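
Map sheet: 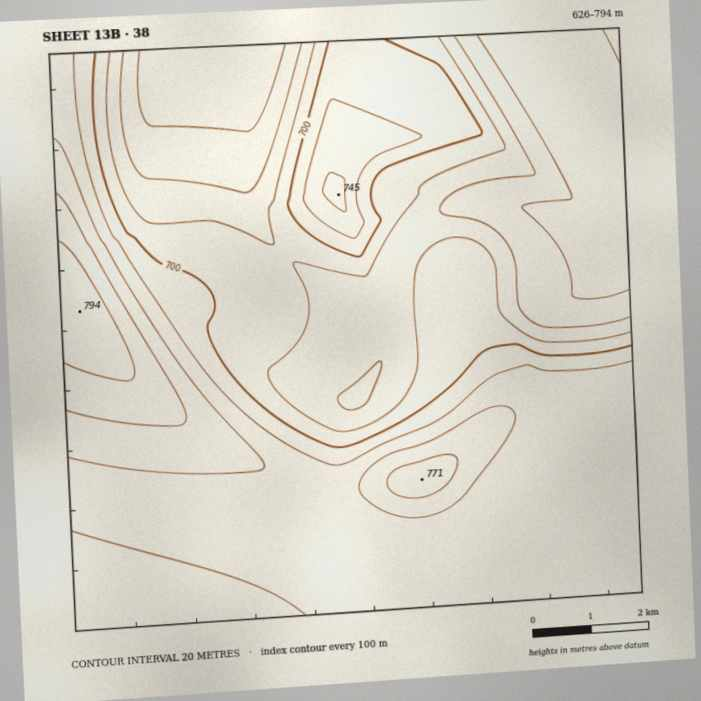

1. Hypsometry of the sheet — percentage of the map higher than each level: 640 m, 90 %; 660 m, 81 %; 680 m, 69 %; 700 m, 55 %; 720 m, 41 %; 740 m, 12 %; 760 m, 5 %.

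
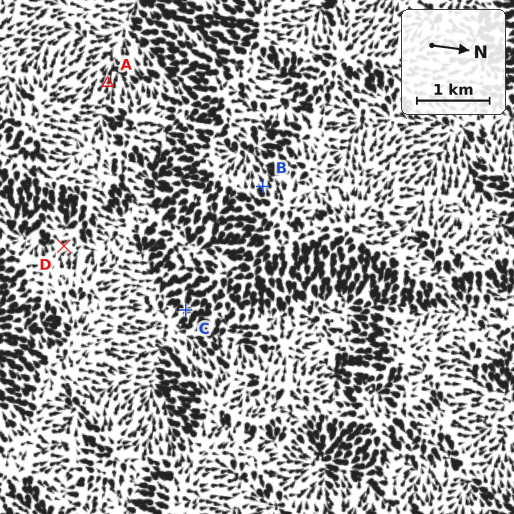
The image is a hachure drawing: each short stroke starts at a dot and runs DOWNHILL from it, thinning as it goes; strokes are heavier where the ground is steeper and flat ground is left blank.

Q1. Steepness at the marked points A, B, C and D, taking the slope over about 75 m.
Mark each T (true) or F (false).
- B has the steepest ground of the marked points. F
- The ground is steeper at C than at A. F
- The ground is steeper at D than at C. F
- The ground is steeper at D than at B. F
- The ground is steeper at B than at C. T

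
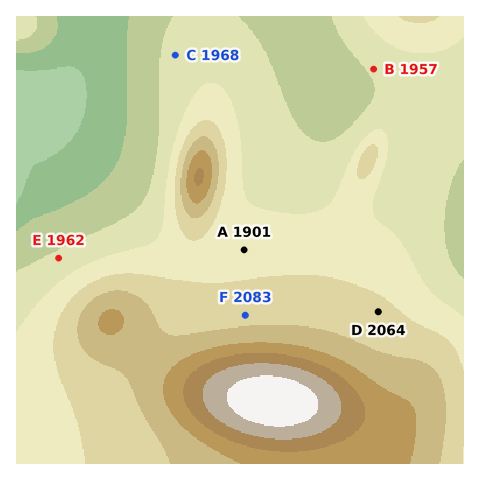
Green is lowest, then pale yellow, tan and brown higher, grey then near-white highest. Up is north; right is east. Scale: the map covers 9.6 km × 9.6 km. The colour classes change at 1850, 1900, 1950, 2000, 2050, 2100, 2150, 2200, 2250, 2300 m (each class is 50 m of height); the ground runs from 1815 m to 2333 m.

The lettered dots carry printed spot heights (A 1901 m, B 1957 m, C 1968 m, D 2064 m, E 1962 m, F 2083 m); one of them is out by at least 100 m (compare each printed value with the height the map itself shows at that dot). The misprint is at A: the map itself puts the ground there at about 2026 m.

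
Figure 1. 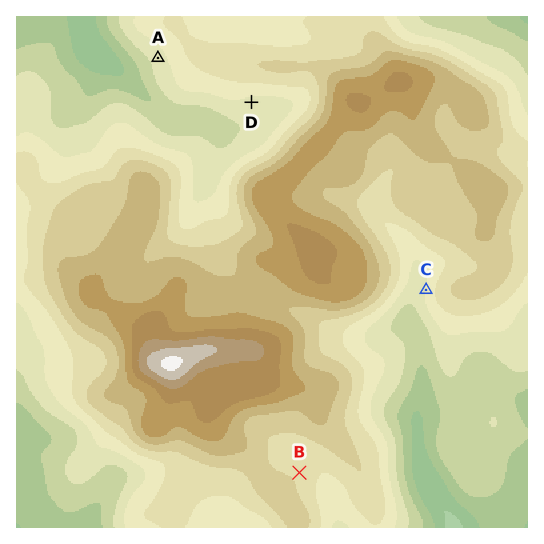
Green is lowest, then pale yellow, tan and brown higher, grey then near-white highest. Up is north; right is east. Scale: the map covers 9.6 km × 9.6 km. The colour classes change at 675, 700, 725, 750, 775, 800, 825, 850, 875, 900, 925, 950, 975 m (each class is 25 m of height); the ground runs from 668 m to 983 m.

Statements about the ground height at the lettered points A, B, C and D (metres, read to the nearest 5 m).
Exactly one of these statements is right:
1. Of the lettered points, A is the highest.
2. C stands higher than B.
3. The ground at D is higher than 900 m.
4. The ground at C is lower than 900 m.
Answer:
4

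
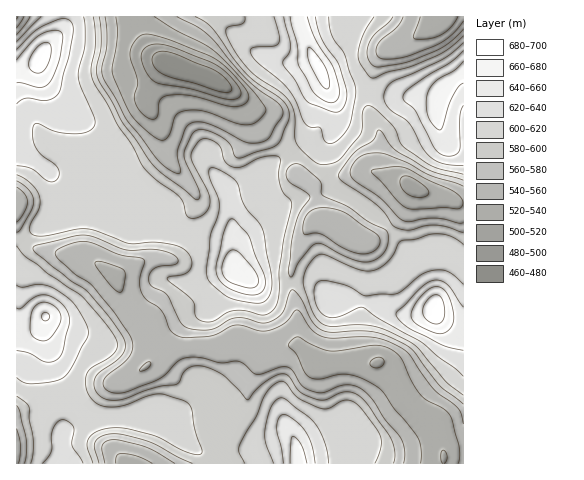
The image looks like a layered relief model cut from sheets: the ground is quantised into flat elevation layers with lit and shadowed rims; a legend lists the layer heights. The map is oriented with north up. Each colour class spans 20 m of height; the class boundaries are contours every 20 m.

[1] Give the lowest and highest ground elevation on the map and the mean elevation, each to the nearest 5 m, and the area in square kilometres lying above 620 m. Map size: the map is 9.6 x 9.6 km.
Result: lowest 465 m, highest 690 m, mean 590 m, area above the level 20.6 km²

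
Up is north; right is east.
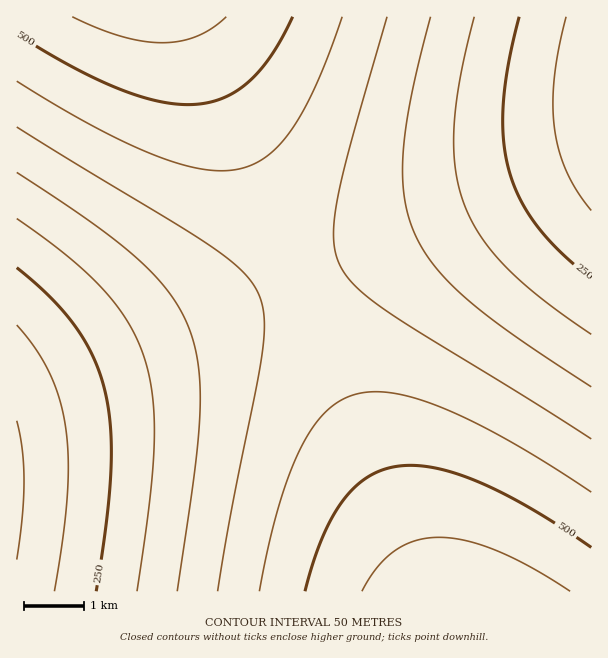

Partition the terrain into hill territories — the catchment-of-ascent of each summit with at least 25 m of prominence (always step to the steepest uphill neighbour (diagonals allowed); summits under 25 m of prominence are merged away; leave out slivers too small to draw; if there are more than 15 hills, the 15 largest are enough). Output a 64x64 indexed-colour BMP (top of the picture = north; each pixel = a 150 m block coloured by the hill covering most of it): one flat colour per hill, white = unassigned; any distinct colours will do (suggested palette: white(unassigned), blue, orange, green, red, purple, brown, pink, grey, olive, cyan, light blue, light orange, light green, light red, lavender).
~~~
<image width="64" height="64" href="data:image/bmp;base64,Qk12CAAAAAAAAHYAAAAoAAAAQAAAAEAAAAABAAQAAAAAAAAIAAATCwAAEwsAABAAAAAAAAAA////ALR3HwAOf/8ALKAsACgn1gC9Z5QAS1aMAMJ34wB/f38AIr28AM++FwDox64AeLv/AIrfmACWmP8A1bDFABERERERERERERERERERERERERERERERERERERERERERERERERERERERERERERERERERERERERERERERERERERERERERERERERERERERERERERERERERERERERERERERERERERERERERERERERERERERERERERERERERERERERERERERERERERERERERERERERERERERERERERERERERERERERERERERERERERERERERERERERERERERERERERERERERERERERERERERERERERERERERERERERERERERERERERERERERERERERERERERERERERERERERERERERERERERERERERERERERERERERERERERERERERERERERERERERERERERERERERERERERERERERERERERERERERERERERERERERERERERERERERERERERERERERERERERERERERERERERERERERERERERERERERERERERERERERERERERERERERERERERERERERERERERERERERERERERERERERERERERERERERERERERERERERERERERERERERERERERERERERERERERERERERERERERERERERERERERERERERERERERERERERERERERERERERERERERERERERERERERERERERERERERERERERERERERERERERERERERERERERERERERERERERERERERERERERERERERERERERERERERERERERERERERERERERERERERERERERERERERERERERERERERERERERERERERERERERERERERERERERERERERERERERERERERERERERERERERERERERERERERERERERERERERERERERERERERERERERERERERERERERERERERERERERERIhEREREREREREREREREREREREREREREREREREREREREiIhERERERERERERERERERERERERERERERERERERERESIiIiERERERERERERERERERERERERERERERERERERERIiIiIiEREREREREREREREREREREREREREREREREREREiIiIiIiERERERERERERERERERERERERERERERERERESIiIiIiIiIRERERERERERERERERERERERERERERERERIiIiIiIiIiIREREREREREREREREREREREREREREREREiIiIiIiIiIiIhERERERERERERERERERERERERERERESIiIiIiIiIiIiIhERERERERERERERERERERERERERERIiIiIiIiIiIiIiIhEREREREREREREREREREREREREREiIiIiIiIiIiIiIiIiERERERERERERERERERERERERESIiIiIiIiIiIiIiIiIiERERERERERERERERERERERERIiIiIiIiIiIiIiIiIiIiIREREREREREREREREREREREiIiIiIiIiIiIiIiIiIiIiIRERERERERERERERERERESIiIiIiIiIiIiIiIiIiIiIiIRERERERERERERERERERIiIiIiIiIiIiIiIiIiIiIiIiIhEREREREREREREREREiIiIiIiIiIiIiIiIiIiIiIiIiIhERERERERERERERESIiIiIiIiIiIiIiIiIiIiIiIiIiIiERERERERERERERIiIiIiIiIiIiIiIiIiIiIiIiIiIiIiEREREREREREREiIiIiIiIiIiIiIiIiIiIiIiIiIiIiIiERERERERERESIiIiIiIiIiIiIiIiIiIiIiIiIiIiIiIiIRERERERERIiIiIiIiIiIiIiIiIiIiIiIiIiIiIiIiIiIREREREREiIiIiIiIiIiIiIiIiIiIiIiIiIiIiIiIiIiIhERERESIiIiIiIiIiIiIiIiIiIiIiIiIiIiIiIiIiIiIhERERIiIiIiIiIiIiIiIiIiIiIiIiIiIiIiIiIiIiIiIhEREiIiIiIiIiIiIiIiIiIiIiIiIiIiIiIiIiIiIiIiIiESIiIiIiIiIiIiIiIiIiIiIiIiIiIiIiIiIiIiIiIiIiIiIiIiIiIiIiIiIiIiIiIiIiIiIiIiIiIiIiIiIiIiIiIiIiIiIiIiIiIiIiIiIiIiIiIiIiIiIiIiIiIiIiIiIiIiIiIiIiIiIiIiIiIiIiIiIiIiIiIiIiIiIiIiIiIiIiIiIiIiIiIiIiIiIiIiIiIiIiIiIiIiIiIiIiIiIiIiIiIiIiIiIiIiIiIiIiIiIiIiIiIiIiIiIiIiIiIiIiIiIiIiIiIiIiIiIiIiIiIiIiIiIiIiIiIiIiIiIiIiIiIiIiIiIiIiIiIiIiIiIiIiIiIiIiIiIiIiIiIiIiIiIiIiIiIiIiIiIiIiIiIiIiIiIiIiIiIiIiIiIiIiIiIiIiIiIiIiIiIiIiIiIiIiIiIiIiIiIiIiIiIiIiIiIiIiIiIiIiIiIiIiIiIiIiIiIiIiIiIiIiIiIiIiIiIiIiIiIiIiIiIiIiIiIiIiIiIiIiIiIiIiIiIiIiIiIiIiIiIiIiIiIiIiIiIiIiIiIiIiIiIiIiIiIiIiIiIiIiIiIiIiIiIiIiIiIiIiIiIiIiIiIiIiIiIiIiIiIiIiIiIiIiIiIiIiIiIiIiIiIiIiIiIiIiIiIiIiIiIiIiIiIiIiIiIiIiIiIiIiIiIiIiIiIiIiIiIiIiIiIi"/>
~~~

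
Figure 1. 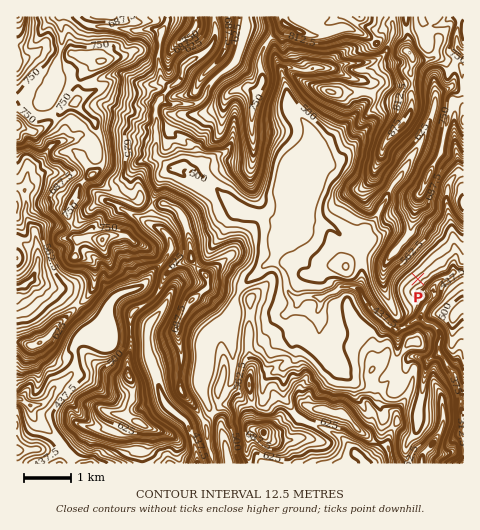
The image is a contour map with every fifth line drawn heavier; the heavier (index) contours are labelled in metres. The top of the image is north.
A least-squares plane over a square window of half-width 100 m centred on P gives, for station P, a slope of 5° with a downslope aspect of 141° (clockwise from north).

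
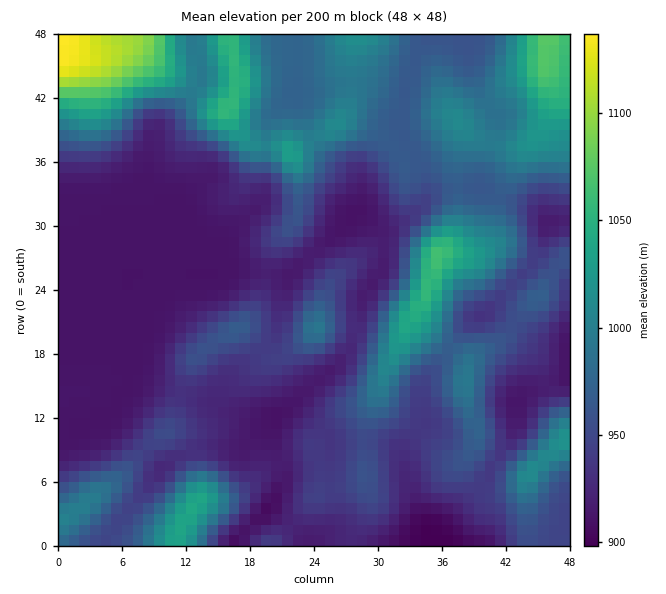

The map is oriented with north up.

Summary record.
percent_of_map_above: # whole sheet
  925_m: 70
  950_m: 47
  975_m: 30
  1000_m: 16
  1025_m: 8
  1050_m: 4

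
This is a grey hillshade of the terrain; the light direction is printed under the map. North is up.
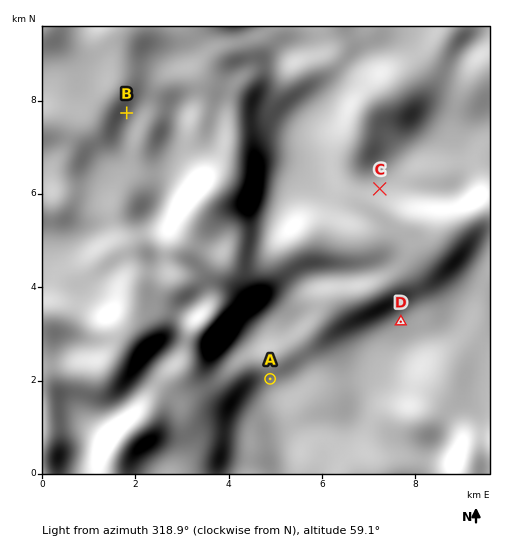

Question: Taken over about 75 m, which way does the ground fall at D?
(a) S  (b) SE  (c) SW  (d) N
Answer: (a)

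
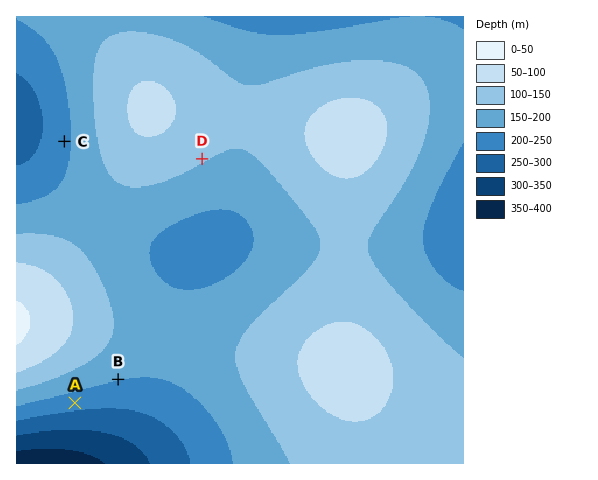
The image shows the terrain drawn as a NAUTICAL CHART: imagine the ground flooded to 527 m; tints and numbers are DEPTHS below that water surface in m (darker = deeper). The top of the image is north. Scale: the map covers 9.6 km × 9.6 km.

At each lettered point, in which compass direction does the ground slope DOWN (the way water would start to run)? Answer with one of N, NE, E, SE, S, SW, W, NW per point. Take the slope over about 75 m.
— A S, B S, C W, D SE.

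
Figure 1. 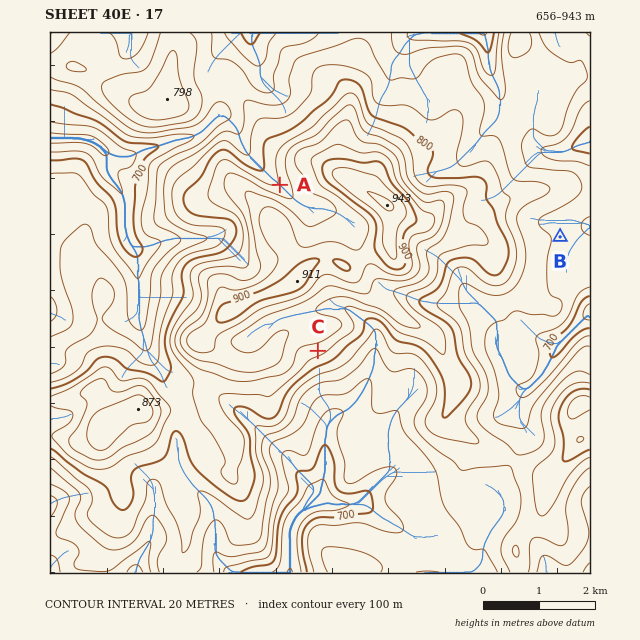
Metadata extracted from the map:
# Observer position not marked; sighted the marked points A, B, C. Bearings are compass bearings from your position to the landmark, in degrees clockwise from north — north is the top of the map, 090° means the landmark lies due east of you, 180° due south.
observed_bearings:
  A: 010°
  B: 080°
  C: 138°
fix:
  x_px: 262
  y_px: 289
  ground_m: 900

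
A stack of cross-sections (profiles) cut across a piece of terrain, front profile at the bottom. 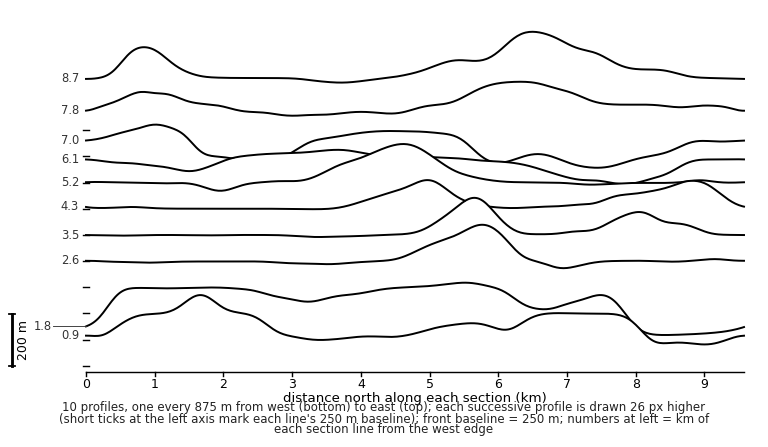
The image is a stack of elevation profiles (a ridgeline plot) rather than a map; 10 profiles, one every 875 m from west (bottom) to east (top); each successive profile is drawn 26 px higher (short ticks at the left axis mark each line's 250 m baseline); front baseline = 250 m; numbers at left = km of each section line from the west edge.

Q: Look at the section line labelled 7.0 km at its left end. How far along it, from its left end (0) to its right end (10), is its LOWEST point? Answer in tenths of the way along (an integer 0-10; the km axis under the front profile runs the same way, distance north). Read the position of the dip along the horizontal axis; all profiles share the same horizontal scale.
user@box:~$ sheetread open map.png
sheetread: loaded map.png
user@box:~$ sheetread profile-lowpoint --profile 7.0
8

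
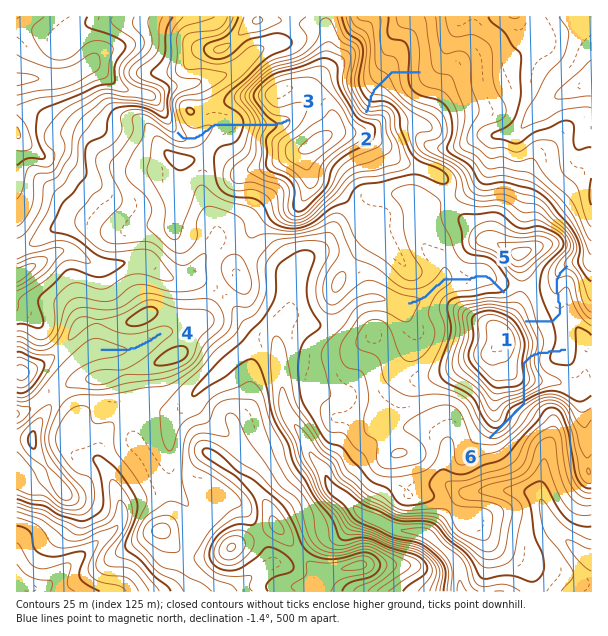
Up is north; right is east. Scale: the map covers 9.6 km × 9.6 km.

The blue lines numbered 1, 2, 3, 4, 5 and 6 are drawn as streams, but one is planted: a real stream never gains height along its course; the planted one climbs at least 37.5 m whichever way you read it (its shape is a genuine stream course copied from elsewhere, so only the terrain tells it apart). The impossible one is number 6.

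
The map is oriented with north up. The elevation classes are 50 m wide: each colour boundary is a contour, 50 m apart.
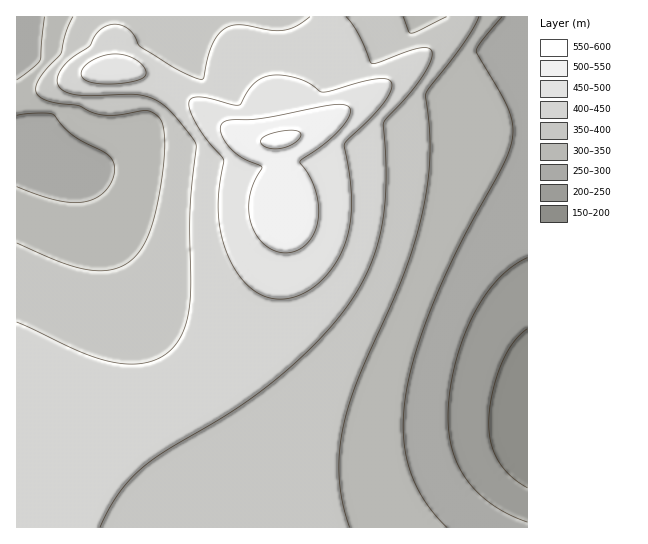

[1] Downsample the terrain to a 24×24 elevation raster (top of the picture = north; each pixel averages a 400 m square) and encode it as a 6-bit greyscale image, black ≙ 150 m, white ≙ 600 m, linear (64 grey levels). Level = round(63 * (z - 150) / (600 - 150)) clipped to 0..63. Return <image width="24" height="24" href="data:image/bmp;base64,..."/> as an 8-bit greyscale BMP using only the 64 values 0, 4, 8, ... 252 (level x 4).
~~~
<image width="24" height="24" href="data:image/bmp;base64,Qk12BgAAAAAAADYEAAAoAAAAGAAAABgAAAABAAgAAAAAAEACAAATCwAAEwsAAAABAAAAAAAAAAAAAAEBAQACAgIAAwMDAAQEBAAFBQUABgYGAAcHBwAICAgACQkJAAoKCgALCwsADAwMAA0NDQAODg4ADw8PABAQEAAREREAEhISABMTEwAUFBQAFRUVABYWFgAXFxcAGBgYABkZGQAaGhoAGxsbABwcHAAdHR0AHh4eAB8fHwAgICAAISEhACIiIgAjIyMAJCQkACUlJQAmJiYAJycnACgoKAApKSkAKioqACsrKwAsLCwALS0tAC4uLgAvLy8AMDAwADExMQAyMjIAMzMzADQ0NAA1NTUANjY2ADc3NwA4ODgAOTk5ADo6OgA7OzsAPDw8AD09PQA+Pj4APz8/AEBAQABBQUEAQkJCAENDQwBEREQARUVFAEZGRgBHR0cASEhIAElJSQBKSkoAS0tLAExMTABNTU0ATk5OAE9PTwBQUFAAUVFRAFJSUgBTU1MAVFRUAFVVVQBWVlYAV1dXAFhYWABZWVkAWlpaAFtbWwBcXFwAXV1dAF5eXgBfX18AYGBgAGFhYQBiYmIAY2NjAGRkZABlZWUAZmZmAGdnZwBoaGgAaWlpAGpqagBra2sAbGxsAG1tbQBubm4Ab29vAHBwcABxcXEAcnJyAHNzcwB0dHQAdXV1AHZ2dgB3d3cAeHh4AHl5eQB6enoAe3t7AHx8fAB9fX0Afn5+AH9/fwCAgIAAgYGBAIKCggCDg4MAhISEAIWFhQCGhoYAh4eHAIiIiACJiYkAioqKAIuLiwCMjIwAjY2NAI6OjgCPj48AkJCQAJGRkQCSkpIAk5OTAJSUlACVlZUAlpaWAJeXlwCYmJgAmZmZAJqamgCbm5sAnJycAJ2dnQCenp4An5+fAKCgoAChoaEAoqKiAKOjowCkpKQApaWlAKampgCnp6cAqKioAKmpqQCqqqoAq6urAKysrACtra0Arq6uAK+vrwCwsLAAsbGxALKysgCzs7MAtLS0ALW1tQC2trYAt7e3ALi4uAC5ubkAurq6ALu7uwC8vLwAvb29AL6+vgC/v78AwMDAAMHBwQDCwsIAw8PDAMTExADFxcUAxsbGAMfHxwDIyMgAycnJAMrKygDLy8sAzMzMAM3NzQDOzs4Az8/PANDQ0ADR0dEA0tLSANPT0wDU1NQA1dXVANbW1gDX19cA2NjYANnZ2QDa2toA29vbANzc3ADd3d0A3t7eAN/f3wDg4OAA4eHhAOLi4gDj4+MA5OTkAOXl5QDm5uYA5+fnAOjo6ADp6ekA6urqAOvr6wDs7OwA7e3tAO7u7gDv7+8A8PDwAPHx8QDy8vIA8/PzAPT09AD19fUA9vb2APf39wD4+PgA+fn5APr6+gD7+/sA/Pz8AP39/QD+/v4A////AJCQjIyMjIiIhISAgHx4dHBsZFxUTERAOJCQkIyMjIiIiISEgHx4dHBoYFhQRDwwKJCQkJCMjIyIiIiEgHx4dGxoXFRIPDAkGJCQkJCMjIyMiIiEhIB8dGxkXFBEOCgcDJCQkJCQkIyMjIyIhIB8dHBkXFBENCgYCJCQkJCQkJCQkIyMiISAeHBoXFBENCgYDJCQkJCQkJCQkJCQjIiEfHRoYFBENCgcEJCQkIyMjIyQkJCQkIyIgHhsYFRIOCwgFJCMjIiIiIiMkJSUmJSQiHx0ZFhMPDAkGIyIiISEhISIkJSYnJyYkIR4bFxQQDQoIIiEgHx8fICIkJigpKSgmIyAcGRUSDwwKIB8eHR0eHyEkJykrLCwpJiIeGhcTEA4MHhwcGxscHiEkKCwuMC8sKCQgHBgVEhAOGxoZGRkbHSAlKS4xMzIuKiUhHRkWFBIQGBcXFxgZHCAlKi8zNDMwKyYiHhoXFRMSFhUVFRYYGyAlKi8zNDMvKyciHhsYFhQTExMTFBUXGx8kKS4xMzIvKyYiHxwZFxUUEhITFBUXGh8kKjE1NTMuKiYiHxwZFxYVERIVFxgZGx8nMDQ3ODczLSYiHxwZFxYVFhYZHB0cHiUrLi0uMDIzMSwlHxsZFxYVGh8kJiYlJigoJykrLCsrLC0qIxwYFxUUFBwmKy0rKCMiJSgpKSkoJiYnJiEZFhQUEhcfJScmIiAhJCYmJiYmJSMgIiIeFxQTEhYcISMiIB8hIiMjIiQkJCEfHB0fGxUSA=="/>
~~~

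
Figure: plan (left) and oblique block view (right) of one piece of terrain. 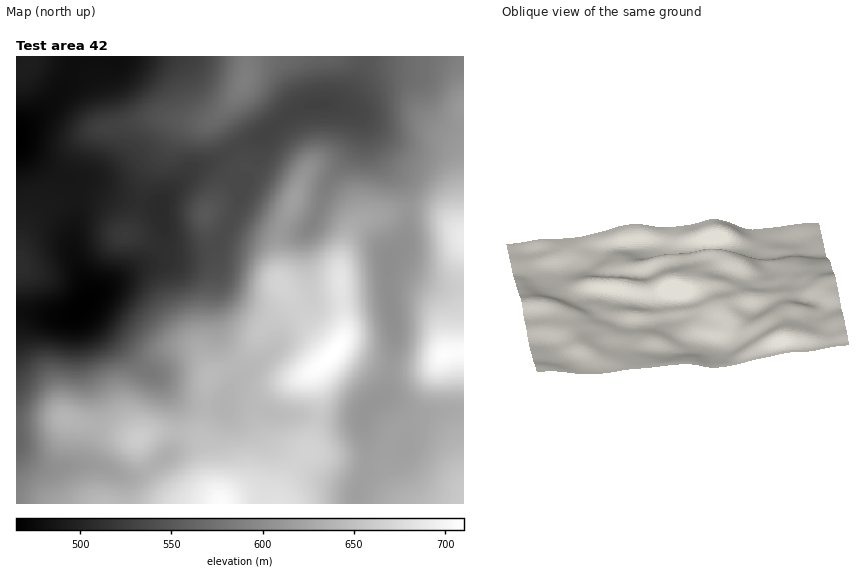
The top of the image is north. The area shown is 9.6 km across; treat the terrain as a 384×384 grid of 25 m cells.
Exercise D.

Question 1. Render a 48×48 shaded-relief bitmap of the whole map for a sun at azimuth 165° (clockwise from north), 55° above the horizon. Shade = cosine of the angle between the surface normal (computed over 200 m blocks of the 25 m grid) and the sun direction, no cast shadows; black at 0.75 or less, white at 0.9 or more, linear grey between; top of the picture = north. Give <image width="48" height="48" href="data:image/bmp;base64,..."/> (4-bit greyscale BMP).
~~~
<image width="48" height="48" href="data:image/bmp;base64,Qk32BAAAAAAAAHYAAAAoAAAAMAAAADAAAAABAAQAAAAAAIAEAAATCwAAEwsAABAAAAAAAAAAAAAAABEREQAiIiIAMzMzAERERABVVVUAZmZmAHd3dwCIiIgAmZmZAKqqqgC7u7sAzMzMAN3d3QDu7u4A////AGVVVVVVVVREVWZlZnd2Zmd4iHZmZmZmZlVVVVVEVVRERVVVVmdmZmd4iHZmZlZmZlVVVUREVWVDM0RERWZmZneJmYdmZVVmZkVWZmVWd4dkMzMzNFVVZniJmYd2ZmVVZkVXiHd4iZmGVERERFVVZneImId3dmZVVVVniZiImZqZdlVVVVVmZnd3d3d3d2ZlVVZnmZmIh4iZh3ZmVVZmZmZ2ZmZnd3ZmZmZniZiHZmZ4d2ZmVVZmVVZmZmZmd3dmZlVWeHd2VVVVVVZmZmZmVVZ3d3ZmZ3dmZkREVlVVVUQzRFZmZmZnd3eIiHdmZnd3ZjMiMzM0REMzNFZ3d3d4mZmaqYd2ZniIiDIRESIjMzMzRGd3d3d4mru7uph3d4mrukMhERIjMzNERVZ4d3Z3iau7y6mHd4rMzEMyEREiI0VWVVZ3d3ZlVnmrzLqYd3m8zEMiEREBEkZ3dmZmd3dkM0aKvMqXZVaKuzMhEQAAEkV4h2ZVZ3h1QjRXq7qXZTRomUMRERAAEjRWdmZVVniHVDM1irqHZDJFZkQiIiIREjM0VVVVVWeIdlQzWJmHZTI0RFVEREQyIjMiIzRERFZ4h2VDRnd3ZkM0RGZmZmVTIiMyIiIiM0Vnh3ZURWZ3dlREVXeId3ZlMiMyIRIhETRnh3ZlVmZ3dlRFVpmZmHdmQyMzIhIiESRnh3ZmZ3d3dlRFVqqpmId3ZEMzMiMzIRRnd3ZneHd3dlRFZpmZmIiIdlREQzRFQhNWd2ZmeId3dlRWd4iIiIiJiHZVVUVWUxE0VVVVZ3d3dlVWiHd3d4iJmYd2ZmZmVCESM0REVmd3dlVWiXd3d3iJqph3dmZmZDERIiIiNWd3dmVWiGZ3d3d4mZh3dnd3ZTMjMyERJGeId2ZWd2Z3iHd3eIh3ZneHZTM1ZlMhJGiZh3ZmZmZ3iHdmZmd3d3iIdTI1eIZDNWiZiHZVVWZ3iHdlVWZ3dmeIdkIkaJhkRWd4iHZURGd3d3dmVmd3ZlZnd1MjWJhlRFVmZ2VDM2d3d3dmZnd3dlRWd2QiNoh1REREVVQzM2Znd3dmZ3eIdlVWd3UxJHh2RERERVQzNFZmd3d3d3iIh2VWZ3ZCE2iGVDNEVVVDRFVmd3d3d3iIiHZmZ3dTEkeHVDNFVmVURFVmd4iIiHeIiIh3Z3dkISVnZUREVWZlVWZmeImZiId4iZmYd2ZlMRJFVVVERVZmZmZmZ4mZmIiIiZqqmHdmQxEjRVVUVWZmZndmZmeIiIiIiJmqqZh2VDIjRVVVVmZmZnd2VVVmd3iId3eJqqmHZVREVVZmZmZmZ4h2VENERVZmZmZnmrupdmZVZmZmZmZWZ5iHZUMzMzRVVVVWiauqiHd2d3d2ZlVVZpmHdlREMzNEVVVVaJqqmYiHd3d3ZVVVVYiId2ZVVDM0VVVUV4maqpmYiId3ZmZVVYiIh3dmZUREVVVUVniJqqqZmYd3dmZmVXeIh3d3ZlVFVWVVVWeImZmZmYd3d3dmZnd4d3d3dmVVVmZVVWd4iJmZmId3Z3d2Zg=="/>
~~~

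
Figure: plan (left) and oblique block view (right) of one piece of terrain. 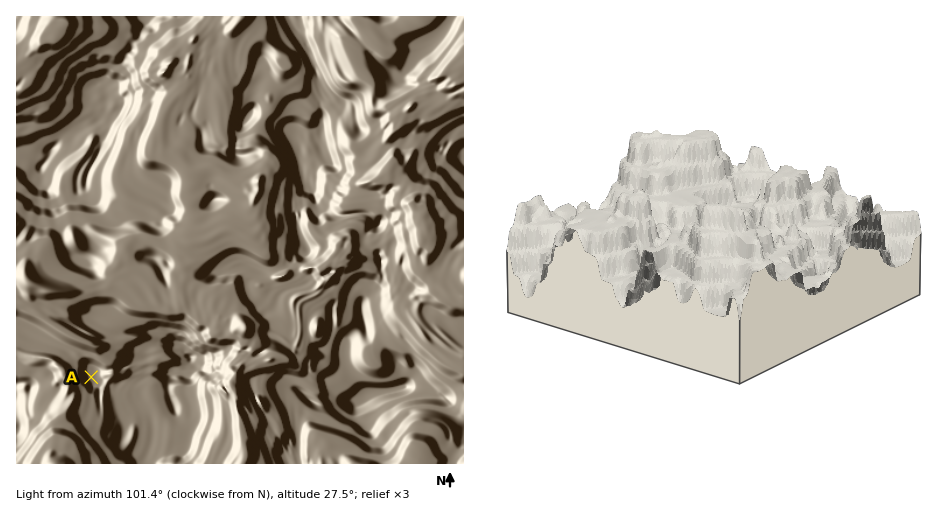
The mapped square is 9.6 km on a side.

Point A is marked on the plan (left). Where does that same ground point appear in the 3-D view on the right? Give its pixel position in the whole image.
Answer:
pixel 581 204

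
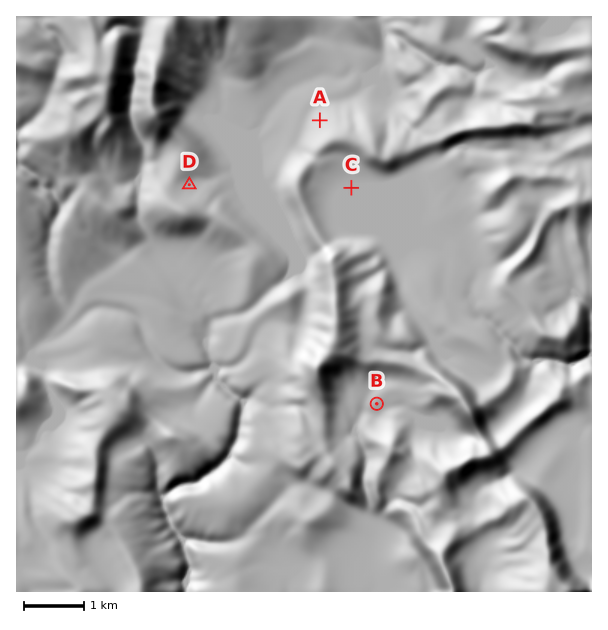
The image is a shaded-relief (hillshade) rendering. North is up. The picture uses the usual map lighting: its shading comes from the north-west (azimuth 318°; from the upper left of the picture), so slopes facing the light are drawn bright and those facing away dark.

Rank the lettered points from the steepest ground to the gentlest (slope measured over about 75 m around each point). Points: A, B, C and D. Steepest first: A D B C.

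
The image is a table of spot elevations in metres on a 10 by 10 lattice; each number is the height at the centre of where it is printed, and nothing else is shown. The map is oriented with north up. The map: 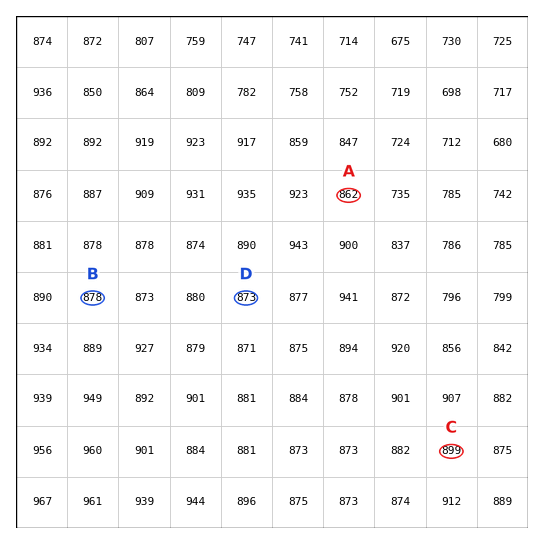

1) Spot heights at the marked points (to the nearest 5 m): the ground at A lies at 860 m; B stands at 880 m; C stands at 900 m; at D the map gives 875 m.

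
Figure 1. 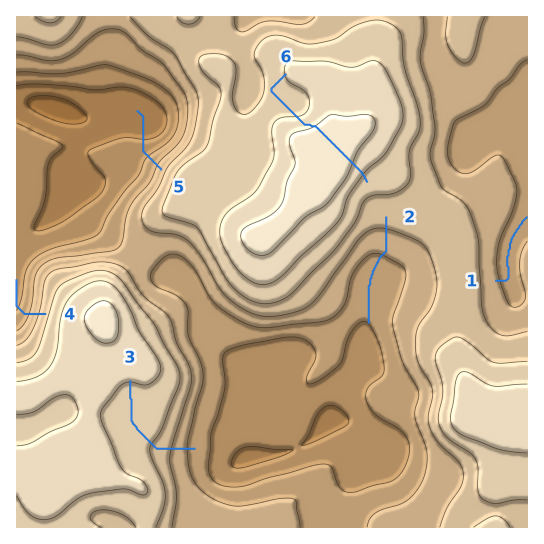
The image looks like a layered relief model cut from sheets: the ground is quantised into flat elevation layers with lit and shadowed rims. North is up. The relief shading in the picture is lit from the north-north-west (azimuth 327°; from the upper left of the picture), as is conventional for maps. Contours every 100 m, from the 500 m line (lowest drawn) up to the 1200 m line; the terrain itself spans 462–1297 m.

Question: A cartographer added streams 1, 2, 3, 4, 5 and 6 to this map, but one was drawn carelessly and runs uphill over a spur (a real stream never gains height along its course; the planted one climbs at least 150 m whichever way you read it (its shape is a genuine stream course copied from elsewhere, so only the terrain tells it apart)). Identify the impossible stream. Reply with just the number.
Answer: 6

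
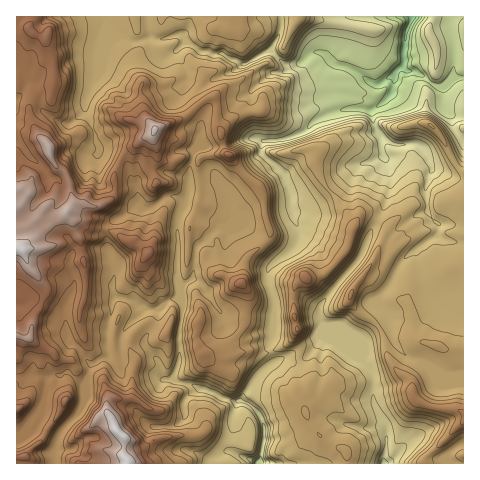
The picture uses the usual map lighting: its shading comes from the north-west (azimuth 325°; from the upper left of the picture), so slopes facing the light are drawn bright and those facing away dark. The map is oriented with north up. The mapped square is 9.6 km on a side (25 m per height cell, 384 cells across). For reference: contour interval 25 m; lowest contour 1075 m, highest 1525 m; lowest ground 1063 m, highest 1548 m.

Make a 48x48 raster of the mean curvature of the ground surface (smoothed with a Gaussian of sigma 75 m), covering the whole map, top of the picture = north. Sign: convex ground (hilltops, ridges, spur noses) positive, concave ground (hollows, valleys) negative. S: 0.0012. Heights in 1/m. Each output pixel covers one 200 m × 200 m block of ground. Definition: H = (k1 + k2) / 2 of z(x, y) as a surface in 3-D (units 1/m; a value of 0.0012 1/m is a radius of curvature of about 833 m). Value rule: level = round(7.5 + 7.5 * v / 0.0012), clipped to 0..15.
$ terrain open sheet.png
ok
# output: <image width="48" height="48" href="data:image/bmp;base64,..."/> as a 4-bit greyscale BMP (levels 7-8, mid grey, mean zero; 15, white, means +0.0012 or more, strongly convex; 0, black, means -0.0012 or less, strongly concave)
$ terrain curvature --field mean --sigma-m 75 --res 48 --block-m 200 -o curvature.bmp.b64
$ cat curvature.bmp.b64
<image width="48" height="48" href="data:image/bmp;base64,Qk32BAAAAAAAAHYAAAAoAAAAMAAAADAAAAABAAQAAAAAAIAEAAATCwAAEwsAABAAAAAAAAAAAAAAABEREQAiIiIAMzMzAERERABVVVUAZmZmAHd3dwCIiIgAmZmZAKqqqgC7u7sAzMzMAN3d3QDu7u4A////AKuFW8h2e8l5mrZHmmEIZ2ZmeYdgaL+FaXxjRimpeWZkQiVlZq4PqYeImqmklUjZR0boOoZkbMi9yaymaJ0ImIiZiqmEh1Nvs3VtJM1n3IMmiqrqV40JqIiYd2Zkd2Qm2XVbsDrY2EI1Uki6RpwJiIl2VYhlaGRCXNVV6ALNtjbvtEqshrM6iJl3iqdVeam8q8tUv0E8d465xHu4YCWYmYiIl2ZWit7Lump1n2NdydgyrGQgWDl4qYiIiHZWi9hDVneHeWR9Y6VUZSE3v1R5mZl5mZhFaddGZnZ2RYWcRLZFVpuKvZJXeXl4qpc2vKZnd5aGh7VZVrpnooy5iKdEZ3h6l2VJ2GZnh5R52ZR1drpGwH2oiZmGRYZ6dWZOlVZ4iHiqhEqVhpV4wJyHiJlnuHZmV3VtZpmamK2GVI11lqZ7wLpmiYhkXsJXd2N7aJmId3uFZKp0lYlo4Kx2aKhUPvVHZUWoaId3d2qUZcmFiViW4o6mZ6pkP8NGM6ymZ4d3d2e3Vbp2a4RTtU2UZpljP6NK6rdmeId3d3eaZY2GVkWlVFxVdoyCTnQjv5JnmId3d4Z7dW12WFiolIk1qs1SbXlxPtVliId3d2apZl11WIirZFV3jvcUq8+nBfmWWIeId1umdl5mVcuoRYW9l8cli/2eYH6JWIeIiGpnhZ91Yp2oRKaHVZczRYpq5Qq5dYiIiKl3ZHxURGvqQ7aHZ5yUM0Z3ziLXpleIiKmat4lCTdnKQ7V4d3nLZVZnjXCoinR3d2eGVamGzaasU8hod3aOlmZni7FqeJlmmXh4d5l2Z3h6U8l3d3atVWdmi+VJh4l0d2eXmoh0FHZ7dJh3d3bZNXdleblnmWdHiJaJapnNpUVIpVqXd3bXRXdmqaqGiadriIhYeKt790WDRlp3d2fpVHdpppmGeKZ6mKqFiXhjqFb7mEl3dmrpVHabhnh3aKV5iXqEbYNm50W8pjl2Zr23NXi5Znd2aJhHaHpVzjRV11iEZjlkacdTNYqnVmh2Z4k1a4Q8qDVkmnd6jGqF3nRDmHqnZlZkd5hF13SPhFZkWqaLRVZ5/7hf/9upiIl2mJQ48li+qHhWV7rJanVIoAIAA53cqZpzMxFPwWm6ZrtHZGjcZnVs5hFWYgF824cV7YffVlqYMndXi6je6WRrunWbqYM0a/1e///5KmpUmFRq24qUWcdaabzslnhkM0RFM1lgN2patkR8h3uENIt6Zoe6hWeIhmZUdTd0eWh6t0VWpml2Zme9dmbKlWd3d4m3SGq2eZd5u1ZmZp2Hd2dZuYSMyGd3iJdIWZtTWZd4y1Z2Zp2XmWiGWepDe3d4mWSFKXKaRYd4p1d3d3ZVeHqsoxzKRFiHVWmaYmfLWHd5t0d3d3d3Z6hkEmBnaDZ1iYiIsZebWHZ6pld3eImJhXI1a8gg+0Vnd3eIoJeqWGiclmd3d3dVZkqpmamzjVRmZmeYkInYWHt/p3d3d5hqhWiqmZq5LpRXiazcwl3GaWl1Vmd3eJd4iXiHeJZ4K+uZiHZVhwa3aA=="/>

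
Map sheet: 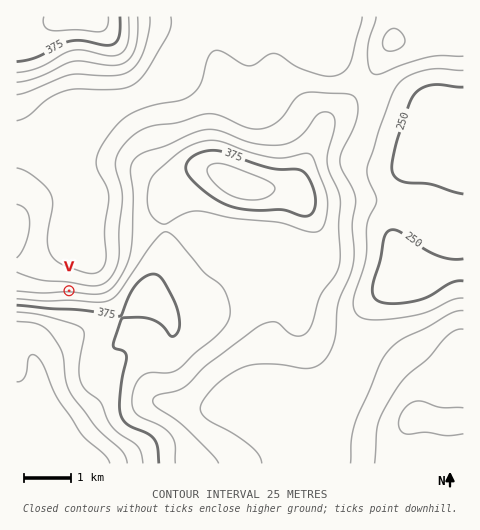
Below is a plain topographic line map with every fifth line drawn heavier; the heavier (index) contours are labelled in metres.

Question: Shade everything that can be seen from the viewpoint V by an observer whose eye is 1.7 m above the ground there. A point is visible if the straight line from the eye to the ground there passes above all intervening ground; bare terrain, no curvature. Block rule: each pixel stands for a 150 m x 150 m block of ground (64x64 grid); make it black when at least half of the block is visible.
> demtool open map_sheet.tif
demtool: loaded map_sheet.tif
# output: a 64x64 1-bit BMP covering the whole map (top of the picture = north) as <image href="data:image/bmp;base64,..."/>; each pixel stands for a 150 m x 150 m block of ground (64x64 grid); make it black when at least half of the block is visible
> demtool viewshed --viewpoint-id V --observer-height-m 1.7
<image width="64" height="64" href="data:image/bmp;base64,Qk0+AgAAAAAAAD4AAAAoAAAAQAAAAEAAAAABAAEAAAAAAAACAAATCwAAEwsAAAIAAAAAAAAA////AAAAAAAAAAAAAAAAAAAAAAAAAAAAAAAAAAAAAAAAAAAAAAAAAAAAAAAAAAAAAAAAAAAAAAAAAAAAAAAAAAAAAAAAAAAAAAAAAAAAAAAAAAAAAAAAAAAAAAAAAAAAAAAAAAAAAAAAAAAAAAAAAAAAAAAAAAAAAAAAAAAAAAAAAAAAAAAAAAAAAAAAAAAAAAAAAAAAAAAAAAAAAAAAAAAAAAAAAAAAEAAAAAAAAAD8AAAAAAAAAP4PAAAAAAAA//+AAAAAAAD7/8AAAAAAAP//wAAAAAAA///AAAAAAAD//+AAAAAAAP//4AAAAAAA///gAAAAAAD//+AAAAAAAP//8AAAAAAA///wAAAAAAD///AAAAAAAP//+AAAAAAA///4AAAAAAB///gAAAAAAD//+B/gAAAAH//wf8AAAAAP//B/AAAAAA//4PwAAAAAD//B+AAAAAAf/4HgAAAAAD//AAAAAAAAf/wAAAAAAAD/8AAAAAAAAP/wAAAAAAAA//gAAAAAAAD/+AAAAAAAAP/4AAAAAAAA//wAAAAAAAD//gAAAAAAAP/+AAAAAAAA//8AAAAAAAD//4AAAAAAAP//wAAAAAAA///AAAAAAAD//+AAAAAAAP//4AAAAAAA///wAAAAAAB//xAAAAAAAB/8GAAAAAAAD/gIAAAAAAAB4AAAAAAAAA=="/>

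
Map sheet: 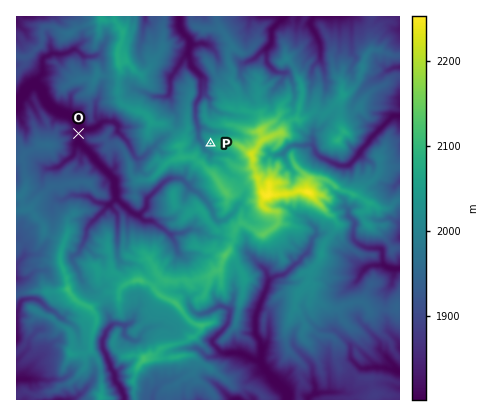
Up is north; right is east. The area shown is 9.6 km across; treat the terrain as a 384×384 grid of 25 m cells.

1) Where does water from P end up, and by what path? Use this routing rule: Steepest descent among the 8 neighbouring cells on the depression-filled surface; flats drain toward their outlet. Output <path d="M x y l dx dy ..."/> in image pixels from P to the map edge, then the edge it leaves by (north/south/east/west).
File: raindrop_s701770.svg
<path d="M210 144l-8 0-4-6 0-12-2-8 0-14 4-8 0-20-8-10 0-2-4-8 2-16-10-10 0-4 0-10"/>
exit: north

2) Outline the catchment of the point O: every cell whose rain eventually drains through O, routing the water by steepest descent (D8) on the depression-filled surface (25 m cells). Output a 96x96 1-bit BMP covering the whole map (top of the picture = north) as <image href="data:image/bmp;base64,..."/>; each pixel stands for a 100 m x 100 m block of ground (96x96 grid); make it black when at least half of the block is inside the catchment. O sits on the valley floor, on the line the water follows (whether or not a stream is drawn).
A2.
<image width="96" height="96" href="data:image/bmp;base64,Qk2+BAAAAAAAAD4AAAAoAAAAYAAAAGAAAAABAAEAAAAAAIAEAAATCwAAEwsAAAIAAAAAAAAA////AAAAAAAAAAAAAAAAAAAAAAAAAAAAAAAAAAAAAAAAAAAAAAAAAAAAAAAAAAAAAAAAAAAAAAAAAAAAAAAAAAAAAAAAAAAAAAAAAAAAAAAAAAAAAAAAAAAAAAAAAAAAAAAAAAAAAAAAAAAAAAAAAAAAAAAAAAAAAAAAAAAAAAAAAAAAAAAAAAAAAAAAAAAAAAAAAAAAAAAAAAAAAAAAAAAAAAAAAAAAAAAAAAAAAAAAAAAAAAAAAAAAAAAAAAAAAAAAAAAAAAAAAAAAAAAAAAAAAAAAAAAAAAAAAAAAAAAAAAAAAAAAAAAAAAAAAAAAAAAAAAAAAAAAAAAAAAAAAAAAAAAAAAAAAAAAAAAAAAAAAAAAAAAAAAAAAAAAACAAAAAAAAAAAAAAAPgAAAAAAAAAAAAAA/gAAAAAAAAAAAAAA/wAAAAAAAAAAAAAB//AAAAAAAAAAAAAB//gIAAAAAAAAAAAB//48AAAAAAAAAAAB/////4AAAAAAAAAD/////+AAAAAAAAAD//////gAAAAAAAAH//////gAAAAAAAAH//////wAAAAAAAAH//////wAAAAAAAAH//////4AAAAAAAAH//////4AAAAAAAAD//////8AAAAAAAAD//////8AAAAAAAAP//////+AAAAAAAA///////8BAAAAAAB///////+DwAAAAAB///////+P4AAAAAD/////////4AAAAAH/////////8AAAAAP/////////4AAAAAP/////////gAAAAA//////////AAAAAA//////////AAAAAB//////////AAAAAA////////5/AAAAAA////////w+AAAAAA////////geAAAAAA////////gOAAAAAA////8P//AEAAAAAA////4H/+AAAAAAAA////4D/8AAAAAAAA////4B/4AAAAAAAA////wA/wAAAAAAAA////wAHgAAAAAAAA////gAAAAAAAAAAAP///gAAAAAAAAAAAH///AAAAAAAAAAAAAH/4AAAAAAAAAAAAAB8AAAAAAAAAAAAAAA4AAAAAAAAAAAAAAAAAAAAAAAAAAAAAAAAAAAAAAAAAAAAAAAAAAAAAAAAAAAAAAAAAAAAAAAAAAAAAAAAAAAAAAAAAAAAAAAAAAAAAAAAAAAAAAAAAAAAAAAAAAAAAAAAAAAAAAAAAAAAAAAAAAAAAAAAAAAAAAAAAAAAAAAAAAAAAAAAAAAAAAAAAAAAAAAAAAAAAAAAAAAAAAAAAAAAAAAAAAAAAAAAAAAAAAAAAAAAAAAAAAAAAAAAAAAAAAAAAAAAAAAAAAAAAAAAAAAAAAAAAAAAAAAAAAAAAAAAAAAAAAAAAAAAAAAAAAAAAAAAAAAAAAAAAAAAAAAAAAAAAAAAAAAAAAAAAAAAAAAAAAAAAAAAAAAAAAAAAAAAAAAAAAAAAAAAAAAAAAAAAAAAAAAAAAAAAAAAAAAAAAAAAAAAAAAAAAAAAAAAAAAAAAAAAAAAAAAAAAAAAAAAAAAAAAAAAAAAA="/>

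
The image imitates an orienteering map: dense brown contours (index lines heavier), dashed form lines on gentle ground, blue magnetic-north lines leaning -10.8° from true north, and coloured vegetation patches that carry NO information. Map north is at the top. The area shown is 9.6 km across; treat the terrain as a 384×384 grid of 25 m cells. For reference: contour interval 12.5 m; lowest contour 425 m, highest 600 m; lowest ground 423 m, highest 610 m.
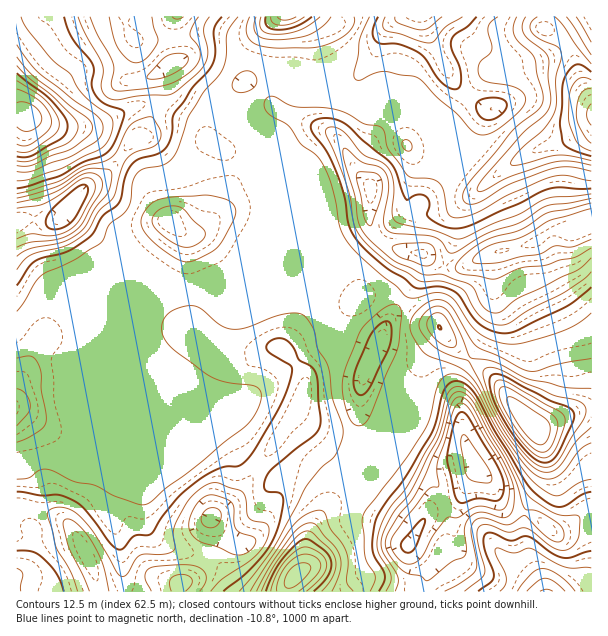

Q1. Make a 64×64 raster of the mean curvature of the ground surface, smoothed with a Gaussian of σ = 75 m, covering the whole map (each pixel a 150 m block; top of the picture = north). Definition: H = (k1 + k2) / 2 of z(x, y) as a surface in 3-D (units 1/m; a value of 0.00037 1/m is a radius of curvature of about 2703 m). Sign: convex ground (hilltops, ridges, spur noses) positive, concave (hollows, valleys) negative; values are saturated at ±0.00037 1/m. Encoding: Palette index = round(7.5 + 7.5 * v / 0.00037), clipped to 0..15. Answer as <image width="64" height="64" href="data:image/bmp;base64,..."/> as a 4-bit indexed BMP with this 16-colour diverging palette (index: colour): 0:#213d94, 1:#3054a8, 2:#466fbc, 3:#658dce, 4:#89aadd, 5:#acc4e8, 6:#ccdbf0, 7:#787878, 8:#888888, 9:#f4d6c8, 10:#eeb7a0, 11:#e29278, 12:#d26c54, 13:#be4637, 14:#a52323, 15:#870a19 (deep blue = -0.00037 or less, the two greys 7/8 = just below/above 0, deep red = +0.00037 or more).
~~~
<image width="64" height="64" href="data:image/bmp;base64,Qk12CAAAAAAAAHYAAAAoAAAAQAAAAEAAAAABAAQAAAAAAAAIAAATCwAAEwsAABAAAAAAAAAAlD0hAKhUMAC8b0YAzo1lAN2qiQDoxKwA8NvMAHh4eACIiIgAyNb0AKC37gB4kuIAVGzSADdGvgAjI6UAGQqHAHZ4mYdEeYiIZDRXiIdp//6nVFebplZlZmaJh2Z5zJZWiIiZhkSKl2ZUIkZmZla//9yVNYzsiIdmVVVWdmi6dniZmZmFNIuWVWZWd3ZVVY///+lFi+tmiXd1M1iYZ5l3mZmYmWMlm5ZXiamZmFREa///+maKpiJZiHYkrLmJqXeZiIeHUjerlnmqqpmHQhJHvcy3V6pRATiodCjuqKy3NHhneIYxSbuHmpiIiHZTETadyGVXu0ACN7pjS/2IzYEEZ3iZlSJ6uneZh3ZmZ3dCJYzYRGi7czRFmnSO+2fKICZ3maliJZuod4h3dUNXmoU1eblVaJqWVERpdr/YNpQAVniIdkJIqpdomIh2MjWKqFVniHd4iZdUQ1h1rZMmchaGZ1VmVomZh3iZiIZDRGioZXd4mHiZqGZDWXNoYSeEa7hVVniImId3iZmIh1RmZ5l1aIiIiImqmFN6c1ZBJ4isyWR5mHiYd4iIiZmYZXiHiZdniIiIiaqqY3t0VkEWmqmZh5mHeJiIiIiIiZqGaJdpmHeIiIiImrp0anVmQAeph2eJiHeJiIiIiIiImph4l2eZh3iHiIiJu5RXZWUgOZipZWh3eIiIiIiIiIiJmYeIZniIiId4iIistjRWZBBZi/1zRmd4iIiIeIiIiIiJh3h1V4iIiHeIiJvJUzVSAmev/5Q1Z3d4h3d3iHiIiIiIiIZGd3iIh4iIisyUIzEVee/+lUV3d4d3d3d3eIiIiIiJl1V3ZniIeIiJvtYBEEed//2mVniId3d3d3d3iIiIiImYZWdmeJh4iIid+AABaL/+7bl3iZh3d3eIiHd3iIiIiJmGVmZ5mHiIiIz5AAJ6//zMu6ialmd3eIiId3d4iIiImZdVZ4qnaJiIi+oABI7/65iaqZl2Z3eIiId3d4iIiIiZmGVXm6ZYmYeK2QAFv//JZFeIiHZ3eIiId3eIiIiIiZmZdUarpTepiIm5IDff/YZURWeIh3d4h3d3eIiIiHd4iJmFRpulFaqIiJhUev/nM1ZmZ5mHd3d3d3eIiIh3dmZ4iIZWmqcSm5iId2et/XITZ4iIiYdnd3eHd4iIh3d3d4iHd2eaqUFqqIdlerunM0VneIh4h3d3iId4iIh3d3d3d2ZniZmqciiodle8l2VWd3d3d3eIh3d4d4iId3d3d3d2VWeJmJqTBZhljfxmeIiYiId3d5mHd3d3iIh3dmd4iIdmd3iIiZUDiHjf+WeIeIiIiIeHiYd3d3iIh3dmZ4iIiId3eIiImDJ5rP+3d2RXiIiIiIiId3d3eIiId2Z4iIiIiHeIiIiZY1ec/5d0M0aIiIiIiIh3d3d4iIiHd3iIiIiIiHiIiZmXZ2ndmFM1Z3iIiIiJiId3h3iIiIiIiIiIiIiId3eKqZmYeLuoVFZ3ZneIiImYiIiIeIiHiIiIiIiIiIh3d4mYialou6mHZnh2ZneIipiIiIh4iHd3d3d4iIiIiHd3eIibymV4ZoiHiZh3d3eKqZmIiIiHd3d3d3eIiHiIh3d4mrupY0UyV4iKqYiHZpvLqqmIh3d3Zndmd3iIiIh3d4m8t0RCSGIUVniYeIdnm7y6upiHd2ZnmXd3d4d4h3d4m8piASFJtyEjRVVoh3h4iJm8qYd3ZnmqmXZnd3d3d4ispBIjMierhCIjM1d1Z1ZCNHqqmHZnmqqql2d3d3iIibpQN3dlRoqoZVVDRmRFVmIAJqy5d4vLmYmYd3d3eIiKtxB7qZqaqZmIiYU0QzQ2dRAFvcmHnO2XeJmHd3eIiJq2AnvLuqu6mIiZl0REIiNmMAOsqId5zKd4mZd3d3iIm8cRWsuHeaqod4mYZXdSVEZRAGh3mHd3h4iIh3d3eIibyCE4yWRoisuGeJl3mpe5d3QAFVi6dlVmd3d3d3d4iKy2Iia5ZWh4z7dWeIiKu7upuRADSMuXdmZ3d3iHd4iIrJMRBLuXiHaN/IZmZniaeInNgAQ1vKmId3d3iId4iInMYSIEq5iIdlfO2odURFWIZYu3ZjOcupiId3d4d3eImskhZkeqmIh3VGvuy5dURd2FWKmqYlmYiZiIiIiHd3ibtgOqmruXd3d1Rqzdy5ma7riJmJujE0RoqYiIiId3iJqDFrmazJd3iIdlebu6qr3Nyququ7YRI0eZiIiIiIiZh0Eop3mqh3eIiHd4mZh3m7vMy6vLuENVZ5mYh3eIiYdkIVmod4h3eImHd3iZmHeau97Kq7q6h2Z4mZiHeIh3dmVXmqmHd3eImYVFZ3d4iay87qh4iJq6hniZmIiIh2Z3iZqqmId4iImYdCJFVEV5rM78dFZ1R73KhnmpiIiHZ4mZmZiHd4iImYd2Q0VUJIqr3bdEVmMTaKuoiaqHd4h4iYiIh3d4iImYZniHd2U1mqzIQjV3dTIiJGeJu5hmeIiIiIh3eIiImYVGiZmYdleqvJQjV4qpZVVCI0aKqXZnh3iIiHd4mIiZczaamZh2aJq8YzZ3m7lmiZUiIkeah3d3d3d4h3eIiJlTR5mIh2ZmibtEZ3eKl0aJqFQyNpqXZmZWZmeIdniZqFV5mHd2VFZ5uUZ3eImFR5qpiHRGmYdlVVVndnd2eaqXZ5qXd3ZVeIq2V3eIiGRYqpial3iqh4hlVXiId3VomHZ5qod3d4rLq5Vnd4iIVGmYh3d4mqqHrdqGVXq5hTRmVXmpiZh4v+y7dXZomYdUeYiIZVeJqYeN/+pkR6qoQjRVaIiaqXet3LhV"/>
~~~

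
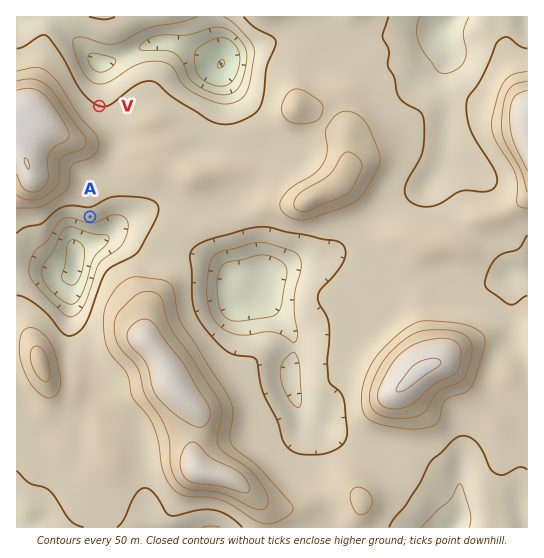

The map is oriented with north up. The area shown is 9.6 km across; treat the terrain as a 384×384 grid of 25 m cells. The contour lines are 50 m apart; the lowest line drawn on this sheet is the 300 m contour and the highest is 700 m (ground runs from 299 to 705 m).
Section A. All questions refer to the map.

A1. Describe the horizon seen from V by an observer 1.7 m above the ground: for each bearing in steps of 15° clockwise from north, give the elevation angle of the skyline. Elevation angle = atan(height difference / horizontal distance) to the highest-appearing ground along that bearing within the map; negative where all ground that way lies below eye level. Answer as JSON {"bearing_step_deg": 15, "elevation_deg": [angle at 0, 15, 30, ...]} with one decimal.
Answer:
{"bearing_step_deg": 15, "elevation_deg": [-0.0, -0.1, -0.6, -1.0, 0.3, 0.3, 1.4, 1.6, 1.3, 1.4, 1.0, 2.1, 4.0, 7.0, 9.5, 10.9, 11.5, 11.3, 9.9, 7.1, 3.1, 0.8, -0.5, -0.2]}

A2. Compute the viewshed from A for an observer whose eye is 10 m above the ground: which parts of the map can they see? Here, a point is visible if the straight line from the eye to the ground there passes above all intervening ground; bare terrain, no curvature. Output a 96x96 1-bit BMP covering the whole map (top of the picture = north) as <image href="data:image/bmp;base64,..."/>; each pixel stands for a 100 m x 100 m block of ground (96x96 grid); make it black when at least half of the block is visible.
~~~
<image width="96" height="96" href="data:image/bmp;base64,Qk2+BAAAAAAAAD4AAAAoAAAAYAAAAGAAAAABAAEAAAAAAIAEAAATCwAAEwsAAAIAAAAAAAAA////AAAAAAAAAAAAAAAAAAAAAAAAAAAAAAAAAAAAAAAAAAAAAAAAAAAAAAAAAAAAAAAAAAAAAAAAAAAAAAAAAAAAAAAAAAAAAAAAAAAAAAAAAAAAAAAAAAAAAAAAAAAAAAAAAAAAAAAAAAAAAAAAAAAAAAAAAAAAAAAAAAAAAAAAAAAAAAAAAAAAAAAAAAAAAAAAAAAAAAAAAAAAAAAAAAAAAAAAAAAAAAAAAAAAAAAAAAAAAAAAAAAAAAAAAAAAAAAAAAAAAAAAAAAAAAAAAAAAAAAAAAAAAAAAAAAAAAAAAAAAAAAAAAAAAAAAAAAAAAAAAAAAAAAAAAAAAAAAAAAAAAAAAAAAAAAAAAAAAAAAAAAAAAAAABAAAAAAAAAAAAAAADgAAAAAAAAAAAAAADwAAAAAAAAAAAAAAH4AAAAAAAAAAAAAAH8AAAAB+AAAAAAAAD+AAAAD/AAAAAAAAD/AAAAD/AAAAAAAAB/gAAAH/AAAAAAAAB/wAAAP/AAAAAAAAA/8AAAP/AAAAAAAAA/+AAAf/AAAAAAAAAf/AAAf/AAAAAAAAAP/gAA//AAAAAAAAAH/wAB//A8AAAAAAAB/wAB//D+AAAAAAAA/4AD//n+AAAAAAAAAAAD///+AAAAAAAAAAAD///8AAAAAAAAAAAD///8AAAAAAAAAAAD///+AAAAAAAAAAAD////AAAAAAAAAAAD////gAAAAAAAAAAD////wAAAAAAAAAAD////4AAAAAAAAAAD////4AAAAAAAAAAD////8AAAAAAAAAAD////gAAAAAAAAAAD///+AAAAAAAAAAAD///8AAAAAAAAAAAD///+AAAAAAAAAAAD///+AAAAAAAAAAADv///AAAAAAAAAAACPx//gAAAAAAAAAAAPx//wAAAAAAAAAAAP7//wAAAYAAAAAAAP///4AAB8AAAAAAAP///4AAf8AAAAAAAf+P/8AAf8AAAAAAAf8H//gAf+AAAAAAAf8D//wAP+AAAAAAAf4A//wAH/gAAAAAAP4A/fwAAfwAAAAAAH4AePwAAH8AAAAAADwAeHgAAA+AAAAAABwAAAAAAAfAAAAAADwAAAAAAAPAAAAAAH8AAAAAAAHAAAAAAH/AAAAAAADAAAAAAH/AAAAAAAAAAAAAAH4AAAAAAAAAAAAAABAAAAAAAAAAAAAAAAAAAAAAAAAAAAAAAAAAAAAAAAAAAAAAAAAAAAAAAAAAAAAAAAAAAAAAAAAAAAAAMAAAAAAAAAAAAAAAMAAAAAAAAAAAAAAAcAAAAAAAAAAAAAAAMAAAAAAAAAAAAAAAAAAAAAAAAAAAAAAAAAAAAAAAAAAAAAAAAAAAAAAAAAAAAAAAAAAAAAAAAAAAAAAAAAAAAAAAAAAAAAAAAAAAAAAAAAAAAAAAAAAAAAAAAAAAAAAAAAAAAAAAAAAAAAAAAAAAAAAAAAAAAAAAAAAAAAAAAAAAAAAAAAAAAAAAAAAAAAAAAAAAAAAAAAAAAAAAAAAAAAAAAAAAAAAAAAAAAAAAAAAAAAAAA="/>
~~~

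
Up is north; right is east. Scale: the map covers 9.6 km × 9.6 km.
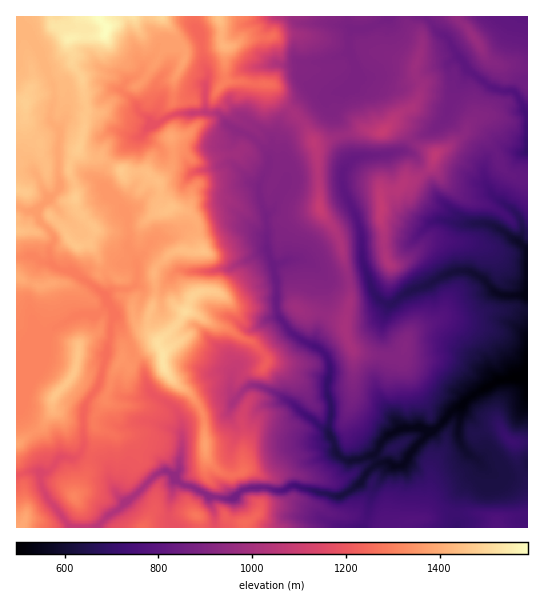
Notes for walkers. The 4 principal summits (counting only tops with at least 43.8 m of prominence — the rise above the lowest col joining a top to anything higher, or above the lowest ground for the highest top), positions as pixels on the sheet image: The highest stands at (106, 27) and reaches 1589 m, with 1093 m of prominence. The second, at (163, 357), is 1529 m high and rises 131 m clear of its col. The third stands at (121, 170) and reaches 1471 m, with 60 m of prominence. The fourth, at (74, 373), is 1462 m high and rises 155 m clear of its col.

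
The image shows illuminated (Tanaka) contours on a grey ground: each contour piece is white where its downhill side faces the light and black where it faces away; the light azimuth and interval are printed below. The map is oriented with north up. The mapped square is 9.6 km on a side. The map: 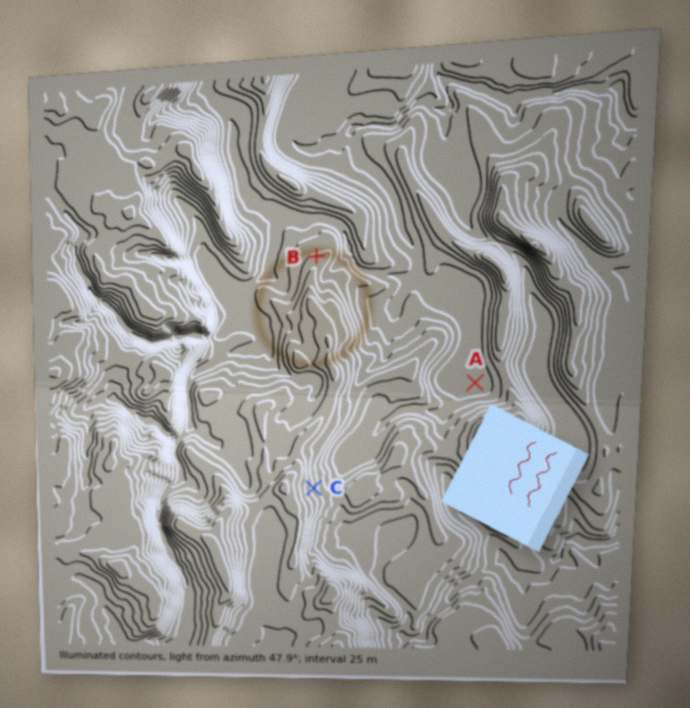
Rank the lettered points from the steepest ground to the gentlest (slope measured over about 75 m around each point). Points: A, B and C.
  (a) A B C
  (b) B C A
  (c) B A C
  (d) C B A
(d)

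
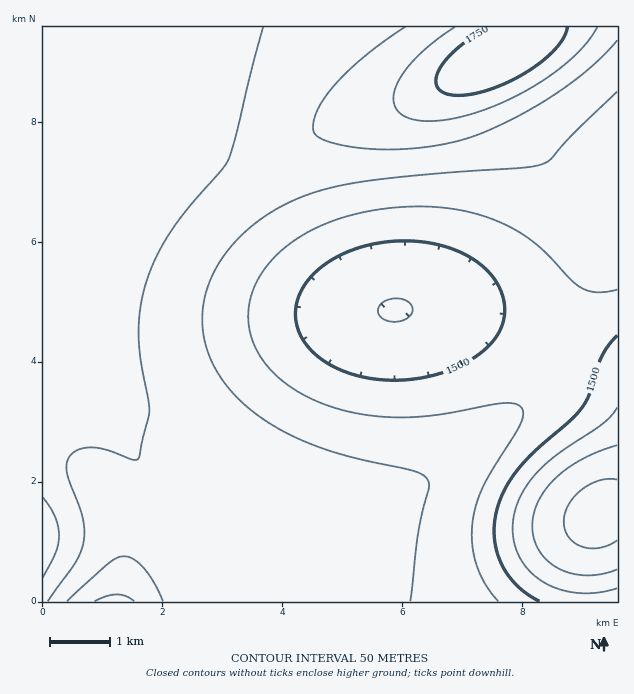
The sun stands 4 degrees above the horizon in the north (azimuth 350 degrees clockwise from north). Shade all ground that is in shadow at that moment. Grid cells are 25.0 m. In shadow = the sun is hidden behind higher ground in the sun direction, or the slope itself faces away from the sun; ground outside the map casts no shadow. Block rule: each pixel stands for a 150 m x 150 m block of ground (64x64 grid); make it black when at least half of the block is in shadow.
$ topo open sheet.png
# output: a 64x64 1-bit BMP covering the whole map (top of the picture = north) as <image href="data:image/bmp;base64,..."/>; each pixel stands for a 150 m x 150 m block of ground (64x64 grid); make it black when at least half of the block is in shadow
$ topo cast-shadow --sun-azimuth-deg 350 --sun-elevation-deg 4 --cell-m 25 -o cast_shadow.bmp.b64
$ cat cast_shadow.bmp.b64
<image width="64" height="64" href="data:image/bmp;base64,Qk0+AgAAAAAAAD4AAAAoAAAAQAAAAEAAAAABAAEAAAAAAAACAAATCwAAEwsAAAIAAAAAAAAA////AAAAAAD/wAAAAAAAAP/AAAAAAAAA/8AAAAAAAAD/gAAAAAAAAP4AAAAAAAAAwAAAAAAAA/AAAAAAAAAH/AAAAAAAAB/+AAAAAAAAH/8AAAAAAAA//wAAAAAAAD//AAAAAAAAf/8AAAAAAAB//wAAAAAAAH//AAAAAAAAP/8AAAAAAAA//wAAAAAAAB//AAAAAAAAD/8AAAAAAAAD/wAAAAAAAAH/AAAAAAAAAH8AAAAAAAAADgAAAAAAAAAAAAAAAAAAAAAAAAAAAAAAAAAAAAAAAAAAAAAAAAAAAAAAAAAAAAAAAAAAAAAAAAAAAAAAAAAAAAEAAAAAAAAAAQAAAAAB/wABAAAAAD//8AAAAAAB///8AAAAAAP///4AAAAAD////wAAAAAf////AAAAAD////+AAAAAP////4AAAAB/////gAAAAH/////AAAAAf////8AAAAB/////wAAAAH/////gAAAAP////+AAAAAf////4AAAAAf////wAAAAA/////AAAAAA////+AAAAAA////4AAAAAA////wAAAAAB////AAAAAAB///+AAAAAAB///4AAAAAAD///wAAAAAAH///AAAAAAAH//8AAAAAAAP//wAAAAAAAP//AAAAAAAAP/8AAAAAAAAP/wAAAAAAAAH/AAAAAAAAAH8AAAAAAAAADw=="/>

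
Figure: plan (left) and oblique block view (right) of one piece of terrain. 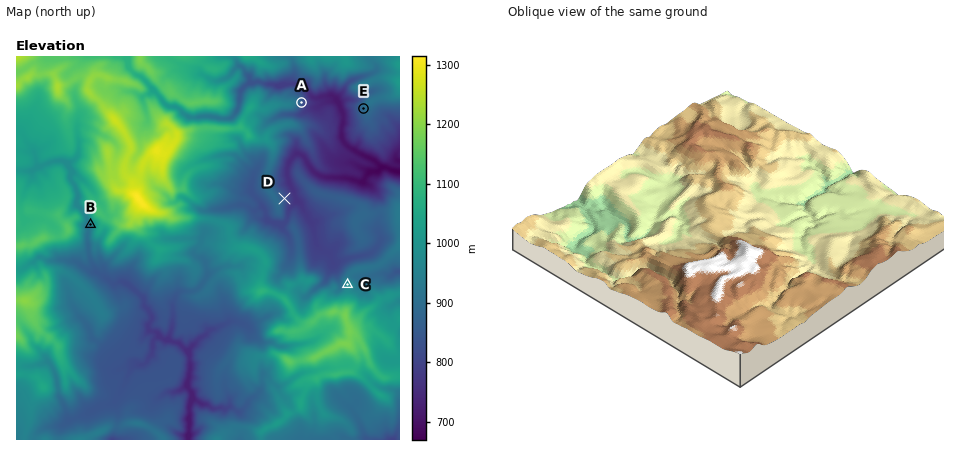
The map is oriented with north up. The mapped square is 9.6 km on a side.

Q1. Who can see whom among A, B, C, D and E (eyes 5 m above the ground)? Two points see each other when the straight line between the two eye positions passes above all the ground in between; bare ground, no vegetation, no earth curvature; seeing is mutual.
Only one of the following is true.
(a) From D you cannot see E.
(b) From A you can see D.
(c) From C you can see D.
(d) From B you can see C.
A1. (c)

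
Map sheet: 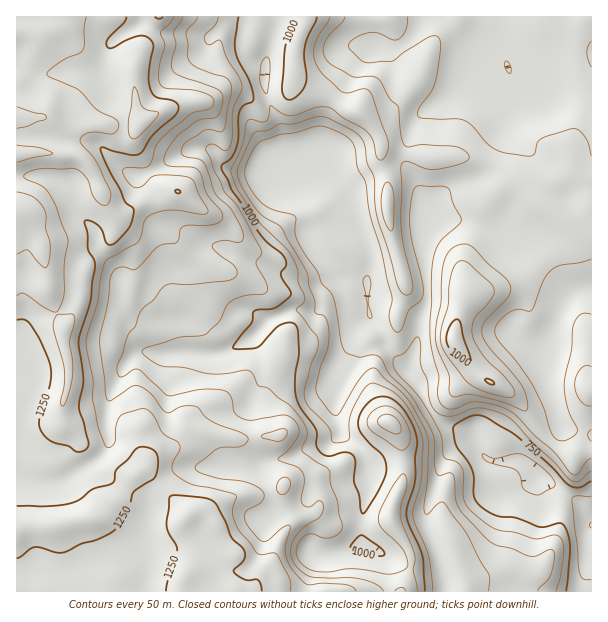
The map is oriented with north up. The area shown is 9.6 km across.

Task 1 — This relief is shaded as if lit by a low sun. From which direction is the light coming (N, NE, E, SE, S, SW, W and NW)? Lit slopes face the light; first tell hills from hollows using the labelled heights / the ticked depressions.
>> NW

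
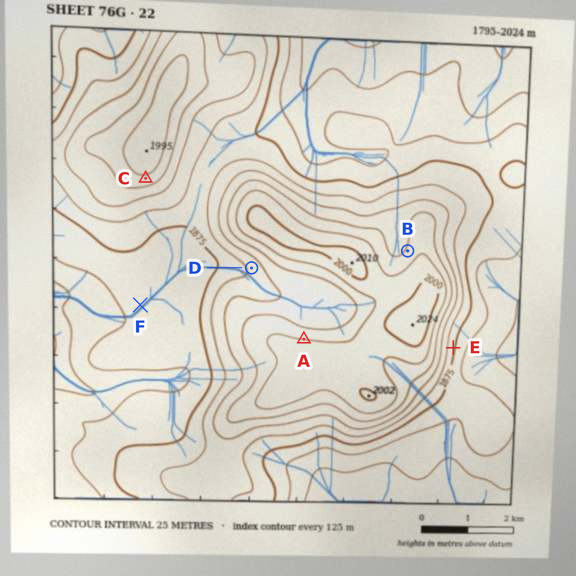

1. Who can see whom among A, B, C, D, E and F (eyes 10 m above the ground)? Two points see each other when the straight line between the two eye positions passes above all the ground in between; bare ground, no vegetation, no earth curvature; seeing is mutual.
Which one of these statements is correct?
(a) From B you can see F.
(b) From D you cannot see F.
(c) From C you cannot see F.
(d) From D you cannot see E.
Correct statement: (d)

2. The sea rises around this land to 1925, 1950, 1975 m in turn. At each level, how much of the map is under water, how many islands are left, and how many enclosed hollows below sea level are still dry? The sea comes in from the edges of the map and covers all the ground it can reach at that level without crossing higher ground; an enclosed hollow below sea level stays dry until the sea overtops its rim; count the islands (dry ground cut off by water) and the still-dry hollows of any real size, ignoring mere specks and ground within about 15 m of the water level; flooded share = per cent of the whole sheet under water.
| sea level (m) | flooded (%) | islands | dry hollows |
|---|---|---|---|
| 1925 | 71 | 1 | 0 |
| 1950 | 81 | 1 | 0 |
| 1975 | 89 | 2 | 0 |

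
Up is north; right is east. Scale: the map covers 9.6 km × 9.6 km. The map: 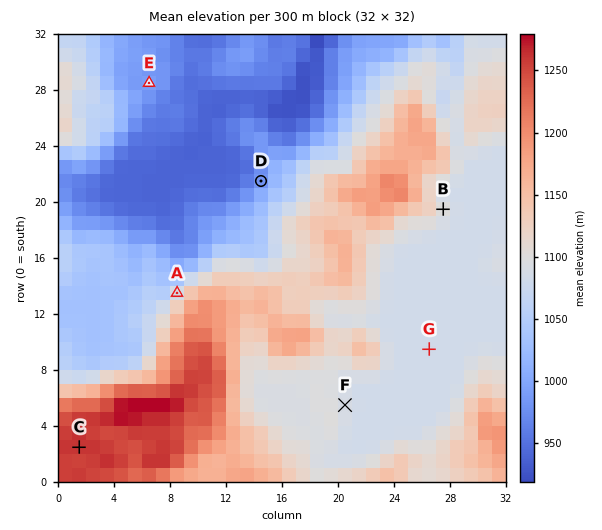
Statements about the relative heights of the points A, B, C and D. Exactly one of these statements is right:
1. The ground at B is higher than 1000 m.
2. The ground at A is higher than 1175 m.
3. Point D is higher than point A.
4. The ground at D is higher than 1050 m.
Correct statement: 1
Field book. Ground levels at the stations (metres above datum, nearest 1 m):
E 994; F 1089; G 1083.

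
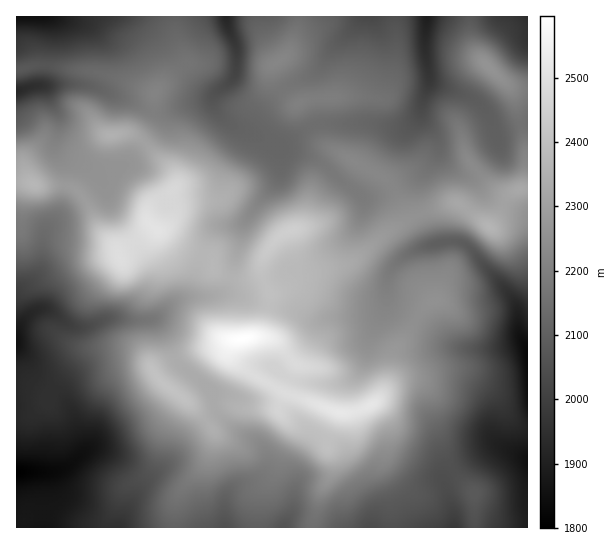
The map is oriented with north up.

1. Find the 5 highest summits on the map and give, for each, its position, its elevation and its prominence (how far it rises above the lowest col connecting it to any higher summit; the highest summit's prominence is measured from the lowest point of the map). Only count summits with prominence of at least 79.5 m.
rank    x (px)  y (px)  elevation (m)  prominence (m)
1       242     339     2596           796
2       158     231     2509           152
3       34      185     2371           90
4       490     227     2365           110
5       487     66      2262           107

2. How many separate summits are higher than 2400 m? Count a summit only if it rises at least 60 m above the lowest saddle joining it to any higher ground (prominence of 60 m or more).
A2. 3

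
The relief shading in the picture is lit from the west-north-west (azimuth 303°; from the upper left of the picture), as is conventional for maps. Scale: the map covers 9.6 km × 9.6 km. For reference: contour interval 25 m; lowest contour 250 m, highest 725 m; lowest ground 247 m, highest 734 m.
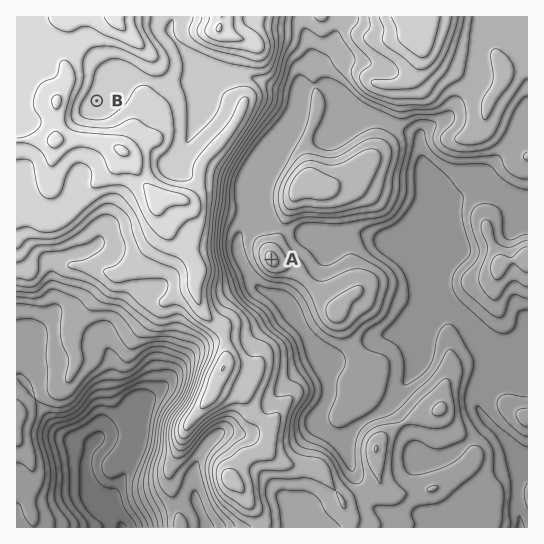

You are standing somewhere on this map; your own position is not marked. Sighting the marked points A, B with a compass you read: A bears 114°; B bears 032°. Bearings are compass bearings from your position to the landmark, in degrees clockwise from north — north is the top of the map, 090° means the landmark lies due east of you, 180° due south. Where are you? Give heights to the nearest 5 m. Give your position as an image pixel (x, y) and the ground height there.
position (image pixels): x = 57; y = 164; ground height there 700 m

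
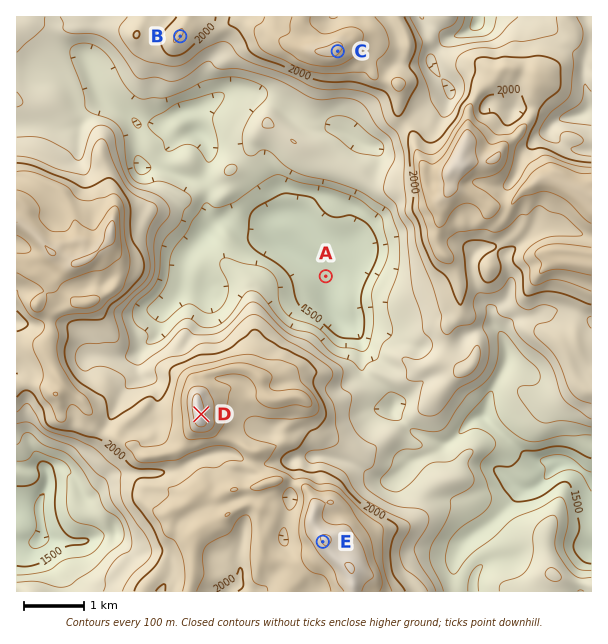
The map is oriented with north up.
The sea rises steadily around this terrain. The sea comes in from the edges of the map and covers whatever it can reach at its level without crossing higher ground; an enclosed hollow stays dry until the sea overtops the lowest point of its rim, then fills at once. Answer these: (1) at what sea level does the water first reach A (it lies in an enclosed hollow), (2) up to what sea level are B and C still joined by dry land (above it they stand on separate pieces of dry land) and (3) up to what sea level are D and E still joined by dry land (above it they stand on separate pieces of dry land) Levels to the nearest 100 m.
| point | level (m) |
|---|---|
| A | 1700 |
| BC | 2000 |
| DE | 2100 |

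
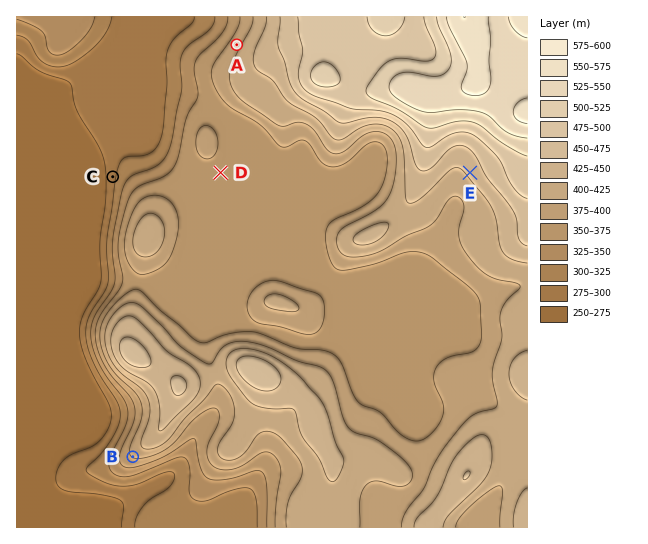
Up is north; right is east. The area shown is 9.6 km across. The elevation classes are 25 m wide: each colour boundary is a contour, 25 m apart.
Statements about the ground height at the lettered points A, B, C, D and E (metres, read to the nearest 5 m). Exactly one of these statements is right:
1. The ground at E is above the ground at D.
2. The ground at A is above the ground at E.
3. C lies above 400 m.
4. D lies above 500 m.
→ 1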